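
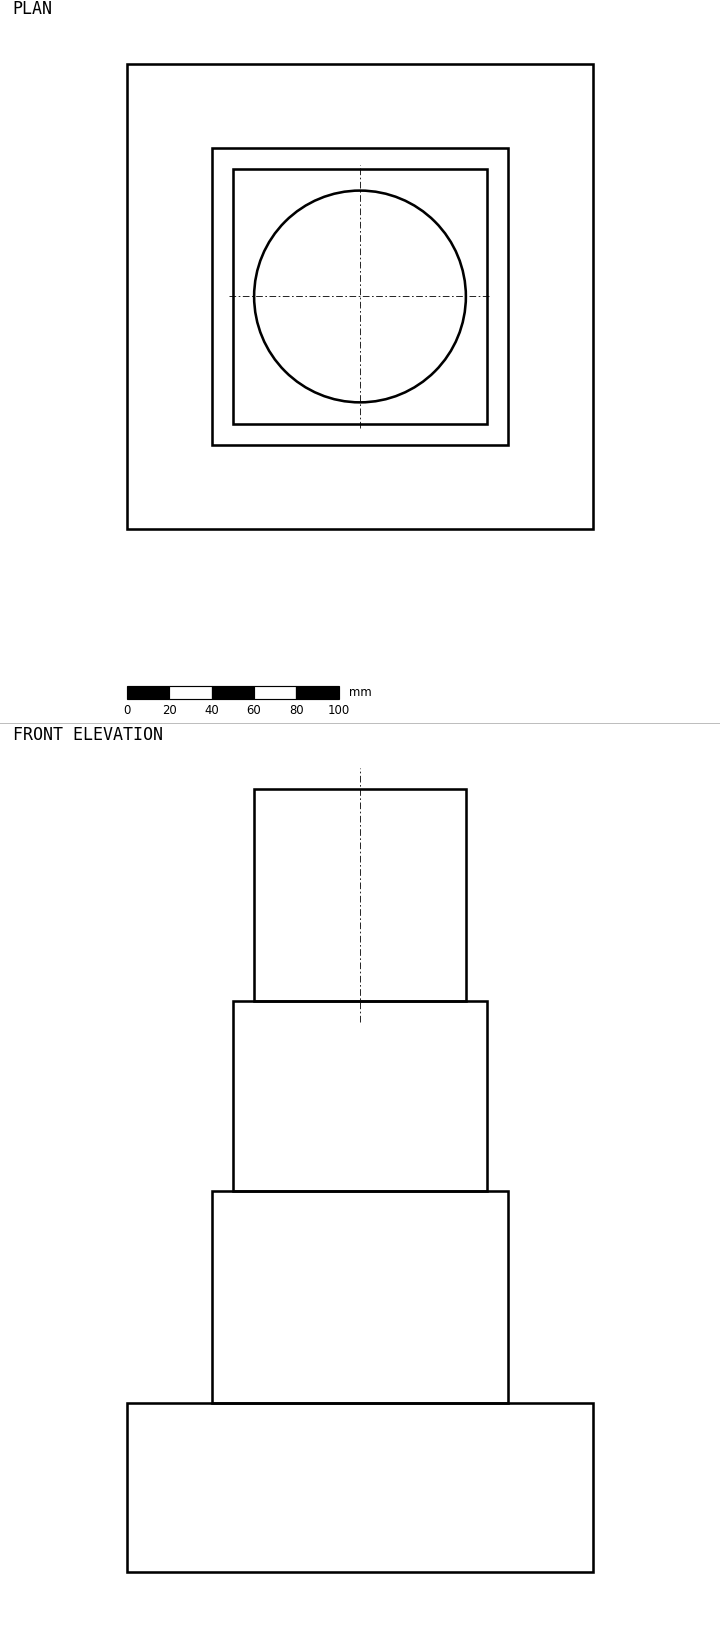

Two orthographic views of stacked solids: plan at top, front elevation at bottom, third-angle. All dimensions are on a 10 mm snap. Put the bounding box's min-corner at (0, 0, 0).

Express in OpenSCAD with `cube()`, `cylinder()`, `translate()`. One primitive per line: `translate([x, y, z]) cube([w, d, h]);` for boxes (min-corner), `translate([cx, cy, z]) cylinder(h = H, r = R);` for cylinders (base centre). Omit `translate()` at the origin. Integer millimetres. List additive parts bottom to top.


cube([220, 220, 80]);
translate([40, 40, 80]) cube([140, 140, 100]);
translate([50, 50, 180]) cube([120, 120, 90]);
translate([110, 110, 270]) cylinder(h = 100, r = 50);


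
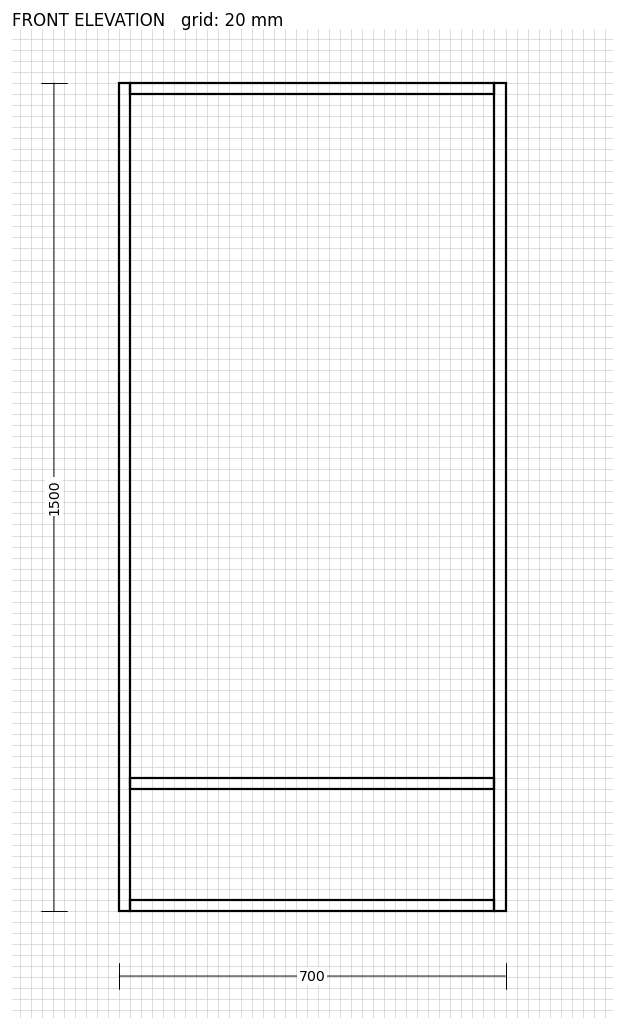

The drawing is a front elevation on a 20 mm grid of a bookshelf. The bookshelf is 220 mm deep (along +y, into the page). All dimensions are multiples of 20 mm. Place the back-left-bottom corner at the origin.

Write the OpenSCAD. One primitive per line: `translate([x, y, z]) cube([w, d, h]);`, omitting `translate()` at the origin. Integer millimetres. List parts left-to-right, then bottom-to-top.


cube([20, 220, 1500]);
translate([20, 0, 0]) cube([660, 220, 20]);
translate([20, 0, 220]) cube([660, 220, 20]);
translate([20, 0, 1480]) cube([660, 220, 20]);
translate([680, 0, 0]) cube([20, 220, 1500]);


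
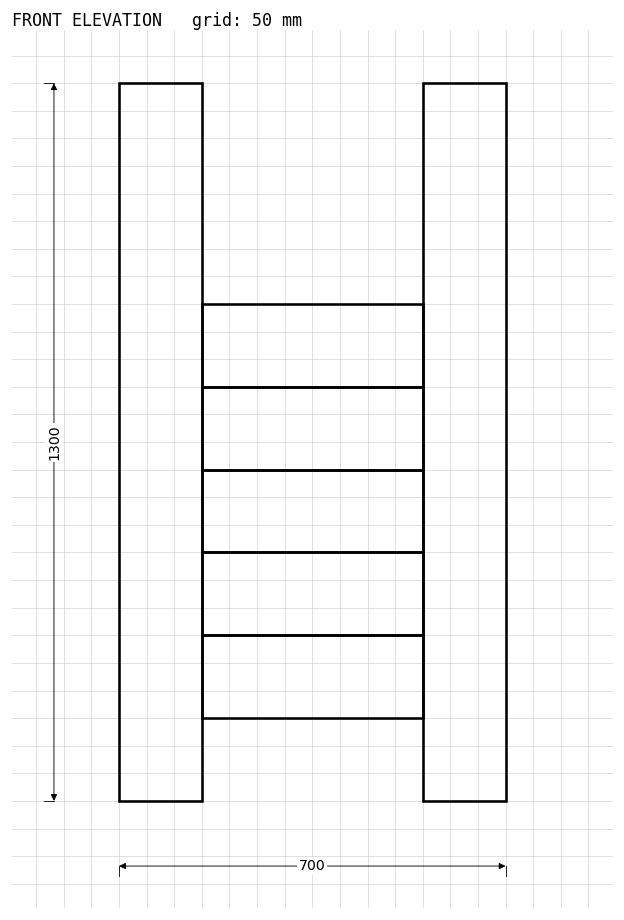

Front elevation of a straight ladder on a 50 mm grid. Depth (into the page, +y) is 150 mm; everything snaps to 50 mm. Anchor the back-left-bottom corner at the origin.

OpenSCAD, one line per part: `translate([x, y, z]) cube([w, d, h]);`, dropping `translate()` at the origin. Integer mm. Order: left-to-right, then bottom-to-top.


cube([150, 150, 1300]);
translate([150, 0, 150]) cube([400, 150, 150]);
translate([150, 0, 300]) cube([400, 150, 150]);
translate([150, 0, 450]) cube([400, 150, 150]);
translate([150, 0, 600]) cube([400, 150, 150]);
translate([150, 0, 750]) cube([400, 150, 150]);
translate([550, 0, 0]) cube([150, 150, 1300]);


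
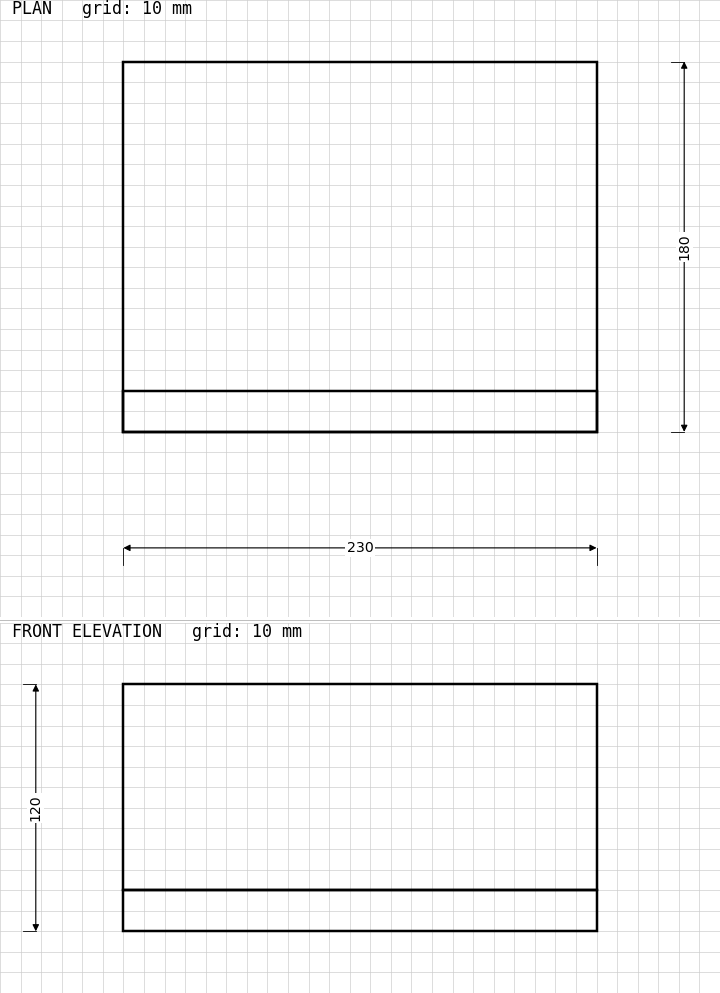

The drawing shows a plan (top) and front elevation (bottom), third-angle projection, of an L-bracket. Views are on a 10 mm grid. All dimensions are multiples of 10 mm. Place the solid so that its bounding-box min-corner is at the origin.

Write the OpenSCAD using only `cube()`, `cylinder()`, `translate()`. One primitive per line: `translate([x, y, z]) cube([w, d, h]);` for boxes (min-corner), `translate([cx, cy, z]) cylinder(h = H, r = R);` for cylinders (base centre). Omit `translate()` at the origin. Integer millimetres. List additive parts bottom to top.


cube([230, 180, 20]);
translate([0, 0, 20]) cube([230, 20, 100]);


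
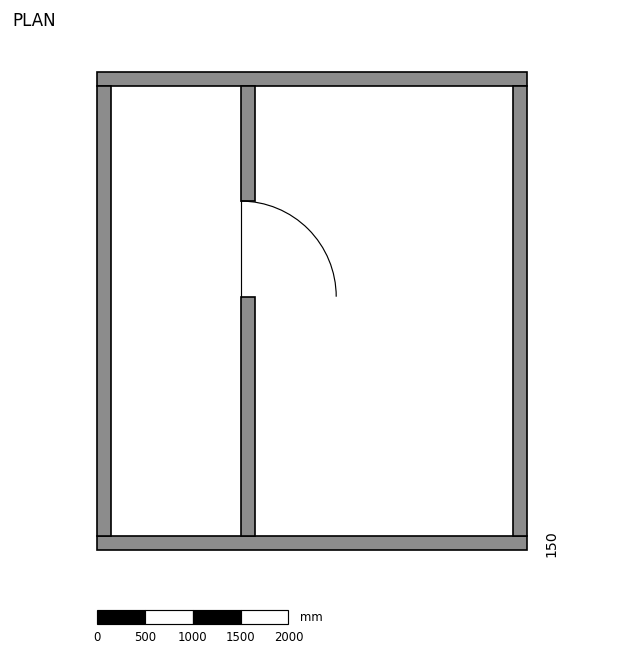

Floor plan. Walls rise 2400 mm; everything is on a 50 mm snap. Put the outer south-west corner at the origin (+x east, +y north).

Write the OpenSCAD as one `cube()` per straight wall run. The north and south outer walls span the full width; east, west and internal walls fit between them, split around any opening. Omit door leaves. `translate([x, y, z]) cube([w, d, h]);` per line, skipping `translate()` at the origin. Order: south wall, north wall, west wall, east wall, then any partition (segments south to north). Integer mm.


cube([4500, 150, 2400]);
translate([0, 4850, 0]) cube([4500, 150, 2400]);
translate([0, 150, 0]) cube([150, 4700, 2400]);
translate([4350, 150, 0]) cube([150, 4700, 2400]);
translate([1500, 150, 0]) cube([150, 2500, 2400]);
translate([1500, 3650, 0]) cube([150, 1200, 2400]);


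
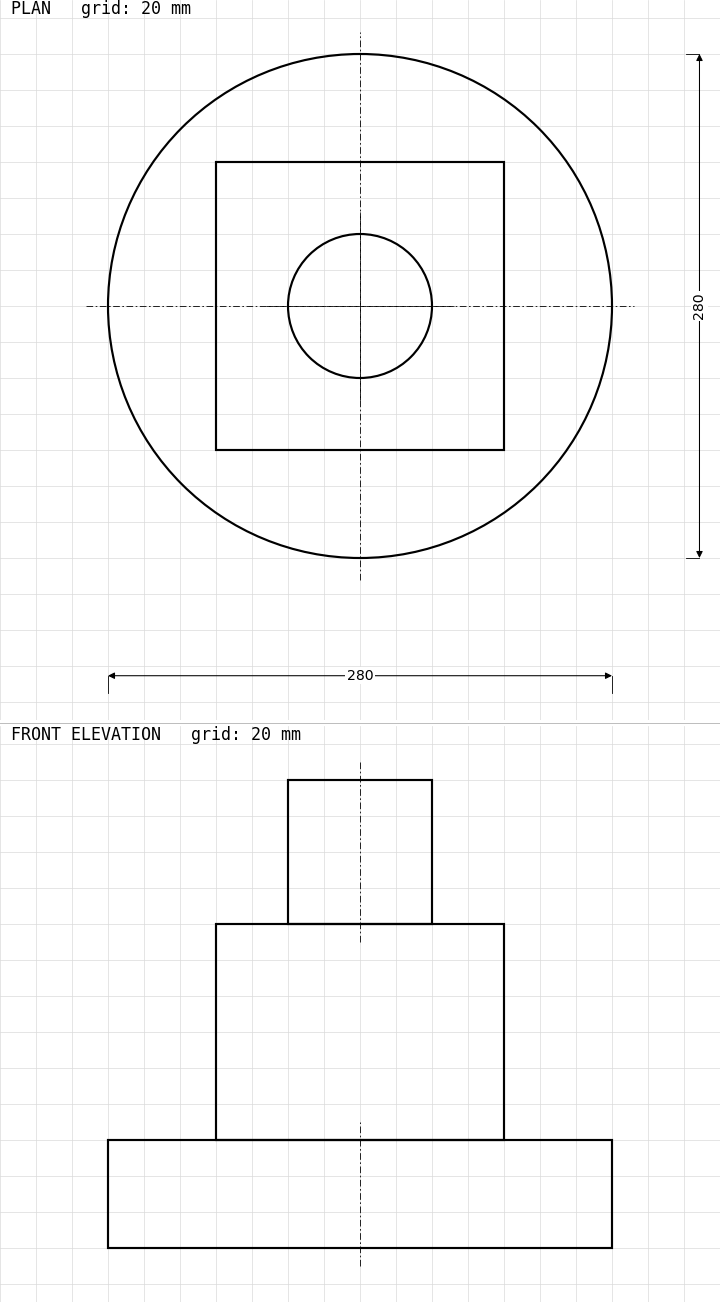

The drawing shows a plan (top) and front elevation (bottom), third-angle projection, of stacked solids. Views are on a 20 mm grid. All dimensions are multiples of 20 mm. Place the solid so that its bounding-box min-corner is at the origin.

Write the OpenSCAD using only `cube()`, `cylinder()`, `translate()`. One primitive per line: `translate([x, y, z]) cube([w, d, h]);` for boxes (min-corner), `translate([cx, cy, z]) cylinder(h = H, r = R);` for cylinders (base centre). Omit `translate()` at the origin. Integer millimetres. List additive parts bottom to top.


translate([140, 140, 0]) cylinder(h = 60, r = 140);
translate([60, 60, 60]) cube([160, 160, 120]);
translate([140, 140, 180]) cylinder(h = 80, r = 40);


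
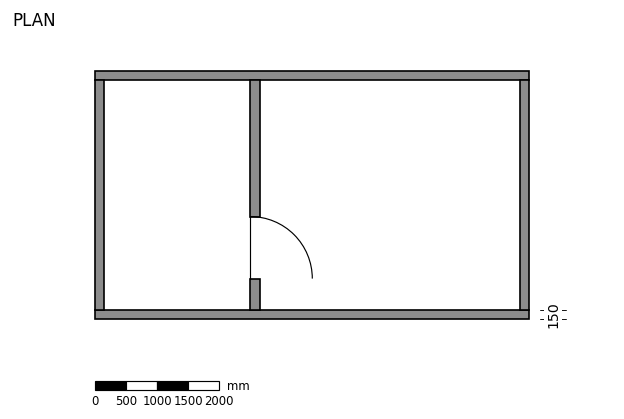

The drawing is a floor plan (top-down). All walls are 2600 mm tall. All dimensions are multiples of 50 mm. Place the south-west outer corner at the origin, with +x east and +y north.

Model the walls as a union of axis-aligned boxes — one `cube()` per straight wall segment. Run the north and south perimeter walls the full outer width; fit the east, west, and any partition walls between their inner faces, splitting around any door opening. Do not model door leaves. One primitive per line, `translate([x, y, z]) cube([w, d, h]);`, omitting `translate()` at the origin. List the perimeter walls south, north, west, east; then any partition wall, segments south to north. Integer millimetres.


cube([7000, 150, 2600]);
translate([0, 3850, 0]) cube([7000, 150, 2600]);
translate([0, 150, 0]) cube([150, 3700, 2600]);
translate([6850, 150, 0]) cube([150, 3700, 2600]);
translate([2500, 150, 0]) cube([150, 500, 2600]);
translate([2500, 1650, 0]) cube([150, 2200, 2600]);


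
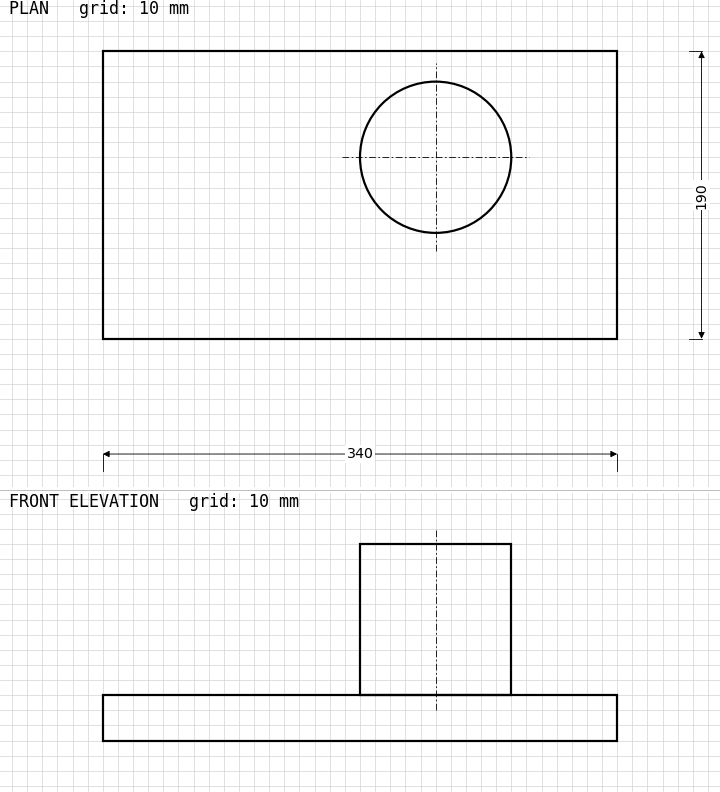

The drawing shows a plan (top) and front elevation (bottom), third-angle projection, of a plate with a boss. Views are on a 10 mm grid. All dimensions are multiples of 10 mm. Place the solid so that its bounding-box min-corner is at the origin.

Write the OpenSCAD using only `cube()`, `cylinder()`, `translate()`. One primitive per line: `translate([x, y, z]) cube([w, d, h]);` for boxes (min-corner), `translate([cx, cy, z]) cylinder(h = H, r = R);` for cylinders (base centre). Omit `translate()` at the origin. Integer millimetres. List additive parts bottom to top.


cube([340, 190, 30]);
translate([220, 120, 30]) cylinder(h = 100, r = 50);


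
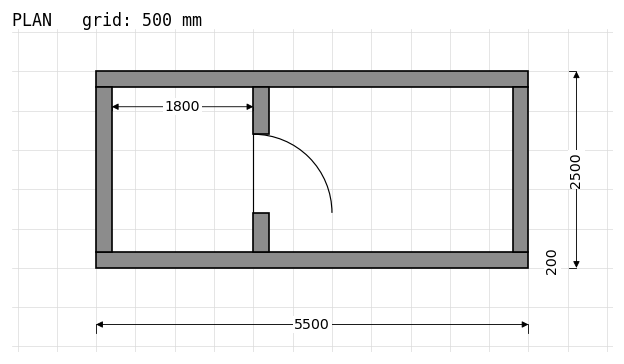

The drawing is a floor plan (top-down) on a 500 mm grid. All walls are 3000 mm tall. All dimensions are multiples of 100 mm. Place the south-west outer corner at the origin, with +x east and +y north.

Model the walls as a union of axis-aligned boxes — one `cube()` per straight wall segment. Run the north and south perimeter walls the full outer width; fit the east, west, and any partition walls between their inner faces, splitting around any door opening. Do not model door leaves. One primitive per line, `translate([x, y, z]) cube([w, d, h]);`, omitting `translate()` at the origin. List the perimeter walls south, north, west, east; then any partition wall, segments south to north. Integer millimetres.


cube([5500, 200, 3000]);
translate([0, 2300, 0]) cube([5500, 200, 3000]);
translate([0, 200, 0]) cube([200, 2100, 3000]);
translate([5300, 200, 0]) cube([200, 2100, 3000]);
translate([2000, 200, 0]) cube([200, 500, 3000]);
translate([2000, 1700, 0]) cube([200, 600, 3000]);


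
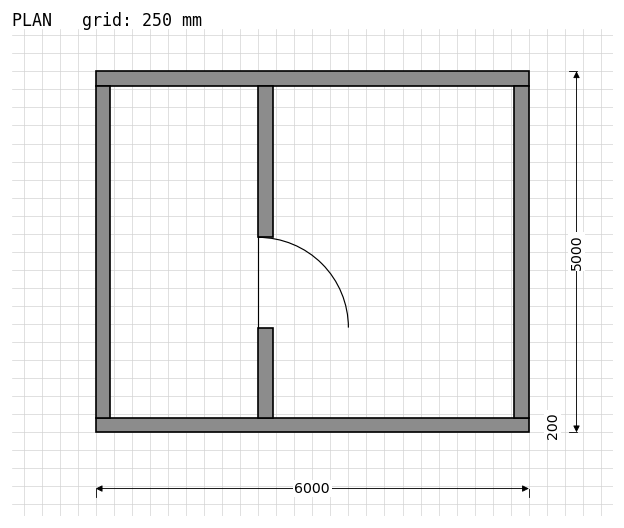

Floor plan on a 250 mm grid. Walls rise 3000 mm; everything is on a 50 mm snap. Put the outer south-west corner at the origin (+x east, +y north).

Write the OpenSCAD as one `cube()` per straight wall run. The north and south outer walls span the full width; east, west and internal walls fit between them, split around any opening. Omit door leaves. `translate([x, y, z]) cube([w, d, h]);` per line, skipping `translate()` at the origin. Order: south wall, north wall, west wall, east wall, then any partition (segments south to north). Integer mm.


cube([6000, 200, 3000]);
translate([0, 4800, 0]) cube([6000, 200, 3000]);
translate([0, 200, 0]) cube([200, 4600, 3000]);
translate([5800, 200, 0]) cube([200, 4600, 3000]);
translate([2250, 200, 0]) cube([200, 1250, 3000]);
translate([2250, 2700, 0]) cube([200, 2100, 3000]);


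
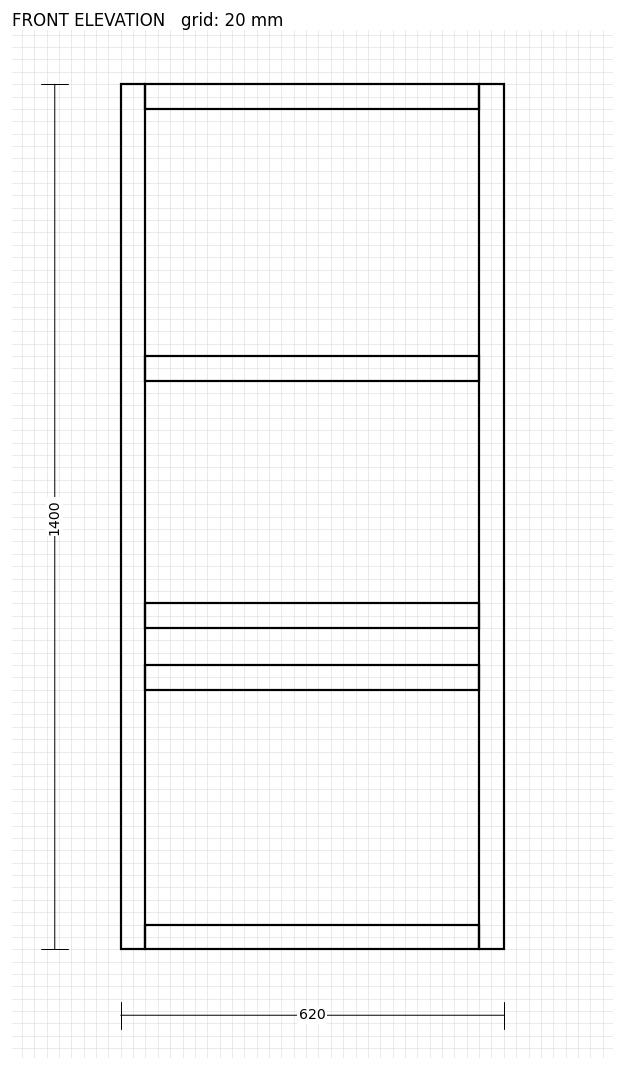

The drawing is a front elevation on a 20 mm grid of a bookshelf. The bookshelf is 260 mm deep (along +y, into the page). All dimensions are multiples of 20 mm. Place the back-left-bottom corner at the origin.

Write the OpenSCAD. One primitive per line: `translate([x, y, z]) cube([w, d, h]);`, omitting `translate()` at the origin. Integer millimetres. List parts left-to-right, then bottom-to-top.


cube([40, 260, 1400]);
translate([40, 0, 0]) cube([540, 260, 40]);
translate([40, 0, 420]) cube([540, 260, 40]);
translate([40, 0, 520]) cube([540, 260, 40]);
translate([40, 0, 920]) cube([540, 260, 40]);
translate([40, 0, 1360]) cube([540, 260, 40]);
translate([580, 0, 0]) cube([40, 260, 1400]);


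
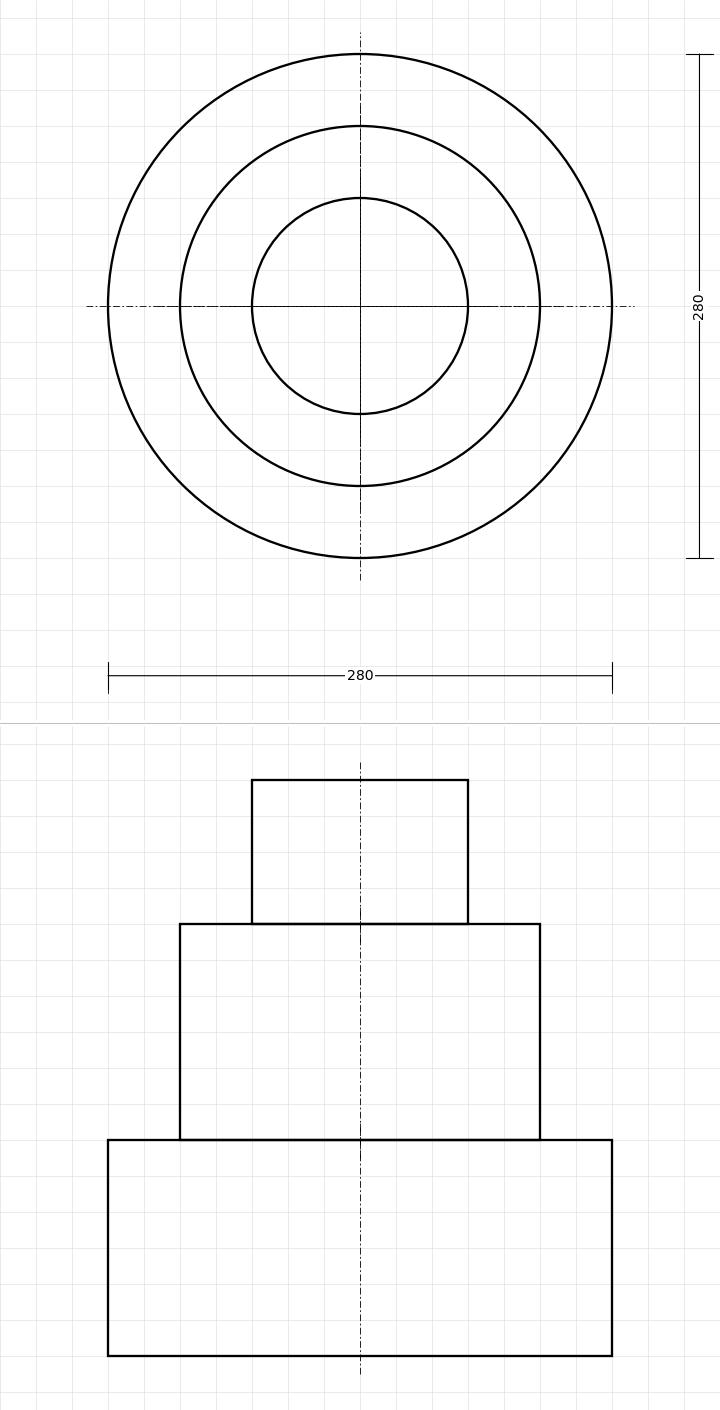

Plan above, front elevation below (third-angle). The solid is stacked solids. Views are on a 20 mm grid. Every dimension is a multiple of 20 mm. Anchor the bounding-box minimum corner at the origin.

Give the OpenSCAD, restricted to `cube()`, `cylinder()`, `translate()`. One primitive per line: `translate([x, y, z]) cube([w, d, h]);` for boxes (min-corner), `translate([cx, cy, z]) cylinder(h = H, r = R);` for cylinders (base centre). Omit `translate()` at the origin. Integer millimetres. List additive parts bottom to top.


translate([140, 140, 0]) cylinder(h = 120, r = 140);
translate([140, 140, 120]) cylinder(h = 120, r = 100);
translate([140, 140, 240]) cylinder(h = 80, r = 60);


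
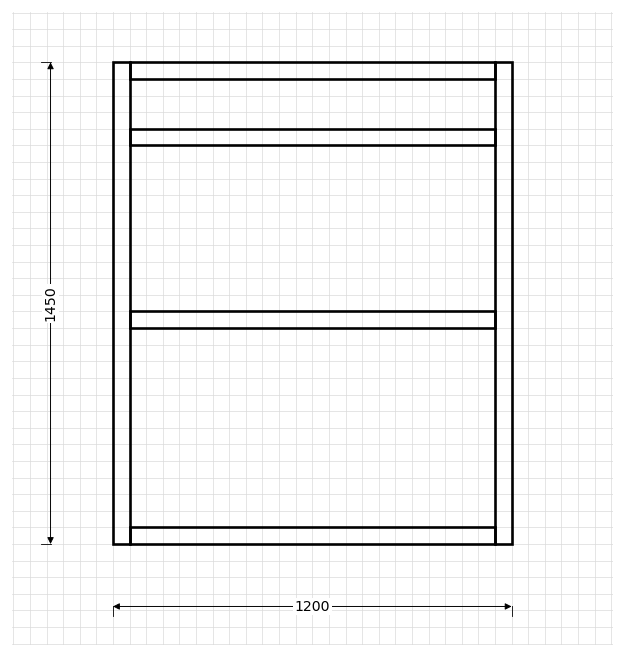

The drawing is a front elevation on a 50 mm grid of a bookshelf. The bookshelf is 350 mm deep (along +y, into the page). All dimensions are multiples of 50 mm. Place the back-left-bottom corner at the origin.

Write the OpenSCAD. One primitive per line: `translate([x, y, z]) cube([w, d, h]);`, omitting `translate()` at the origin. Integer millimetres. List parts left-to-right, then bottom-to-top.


cube([50, 350, 1450]);
translate([50, 0, 0]) cube([1100, 350, 50]);
translate([50, 0, 650]) cube([1100, 350, 50]);
translate([50, 0, 1200]) cube([1100, 350, 50]);
translate([50, 0, 1400]) cube([1100, 350, 50]);
translate([1150, 0, 0]) cube([50, 350, 1450]);


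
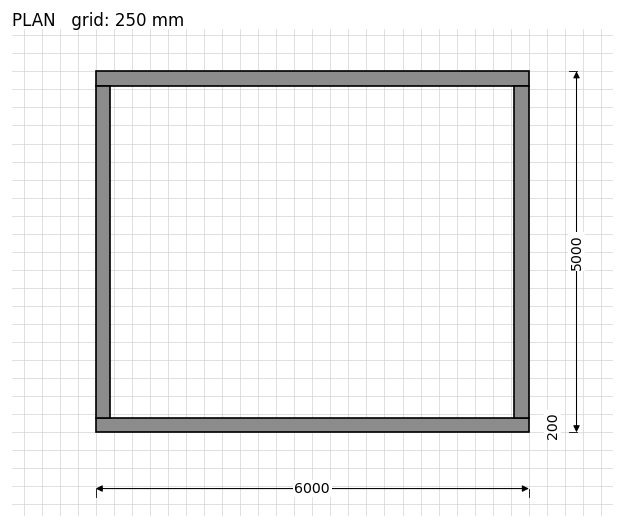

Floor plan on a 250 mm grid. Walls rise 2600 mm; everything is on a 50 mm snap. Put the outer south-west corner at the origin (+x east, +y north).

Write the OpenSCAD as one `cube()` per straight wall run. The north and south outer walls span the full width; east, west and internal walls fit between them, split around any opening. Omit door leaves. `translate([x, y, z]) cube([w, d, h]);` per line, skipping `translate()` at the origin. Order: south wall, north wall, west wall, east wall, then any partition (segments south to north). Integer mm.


cube([6000, 200, 2600]);
translate([0, 4800, 0]) cube([6000, 200, 2600]);
translate([0, 200, 0]) cube([200, 4600, 2600]);
translate([5800, 200, 0]) cube([200, 4600, 2600]);


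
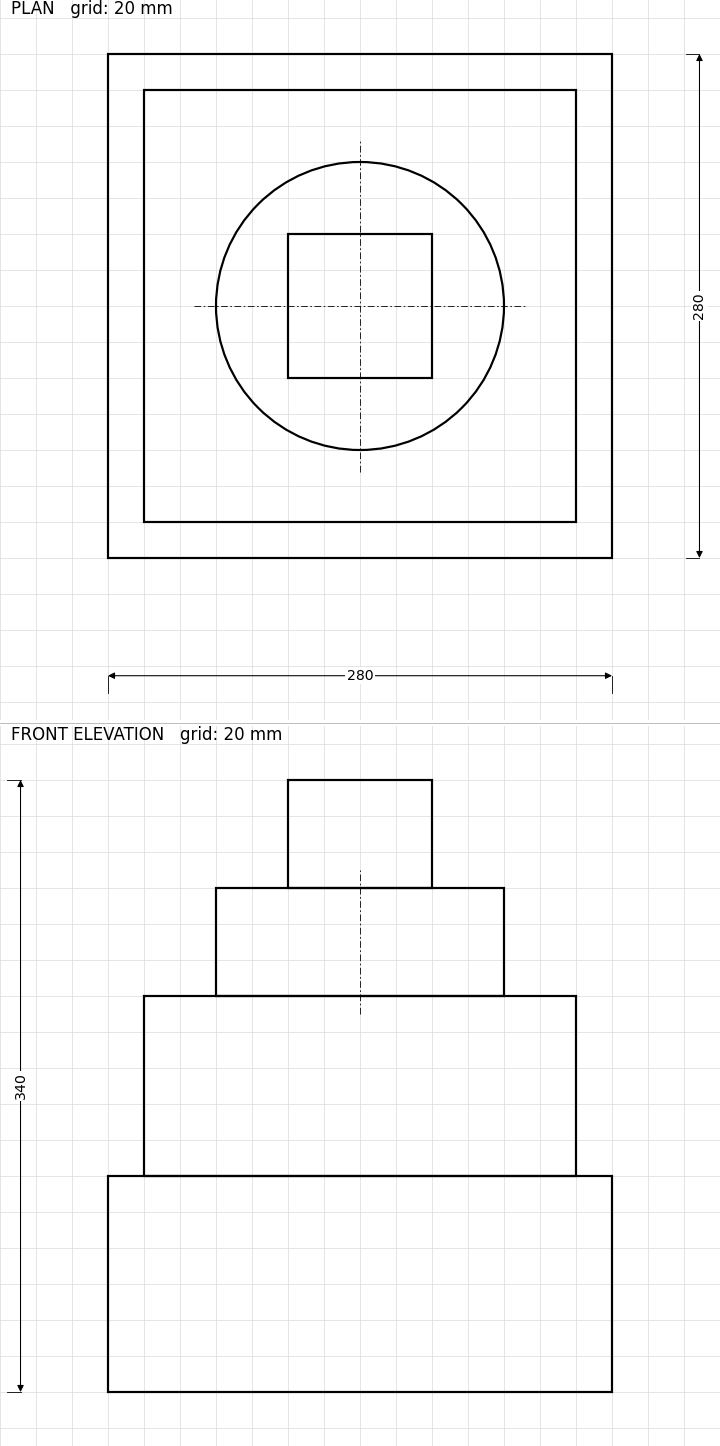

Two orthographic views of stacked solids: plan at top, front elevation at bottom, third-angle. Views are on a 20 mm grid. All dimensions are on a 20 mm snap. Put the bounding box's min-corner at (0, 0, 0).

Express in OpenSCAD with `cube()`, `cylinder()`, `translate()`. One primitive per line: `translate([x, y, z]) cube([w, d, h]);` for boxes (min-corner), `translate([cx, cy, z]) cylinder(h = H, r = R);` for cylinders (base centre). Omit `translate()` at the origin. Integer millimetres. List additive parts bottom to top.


cube([280, 280, 120]);
translate([20, 20, 120]) cube([240, 240, 100]);
translate([140, 140, 220]) cylinder(h = 60, r = 80);
translate([100, 100, 280]) cube([80, 80, 60]);


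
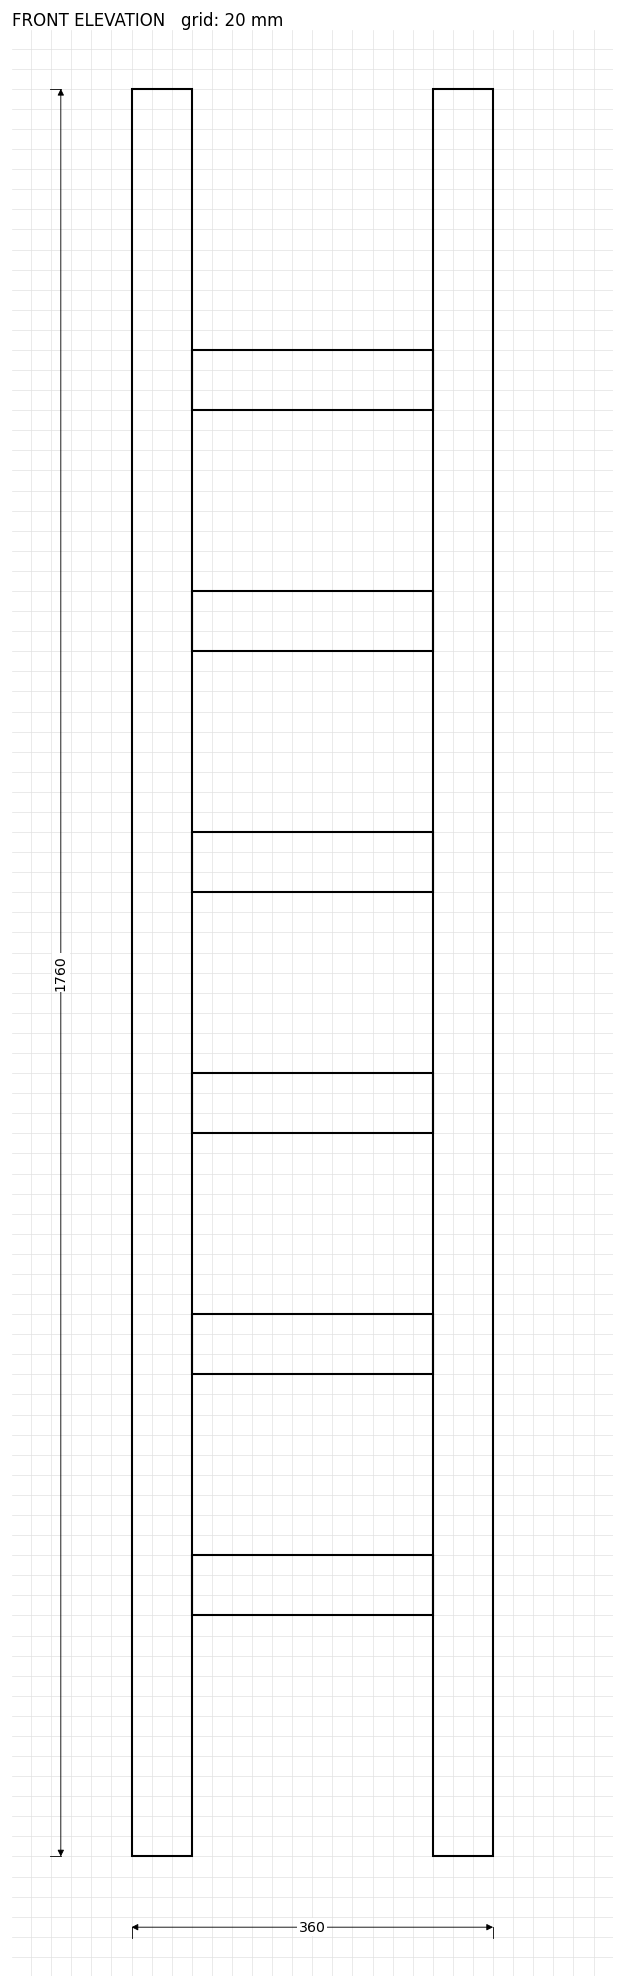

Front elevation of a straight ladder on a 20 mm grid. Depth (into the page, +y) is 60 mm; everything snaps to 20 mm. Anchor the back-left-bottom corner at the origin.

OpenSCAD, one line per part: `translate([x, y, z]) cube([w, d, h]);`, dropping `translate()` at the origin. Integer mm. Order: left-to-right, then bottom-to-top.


cube([60, 60, 1760]);
translate([60, 0, 240]) cube([240, 60, 60]);
translate([60, 0, 480]) cube([240, 60, 60]);
translate([60, 0, 720]) cube([240, 60, 60]);
translate([60, 0, 960]) cube([240, 60, 60]);
translate([60, 0, 1200]) cube([240, 60, 60]);
translate([60, 0, 1440]) cube([240, 60, 60]);
translate([300, 0, 0]) cube([60, 60, 1760]);


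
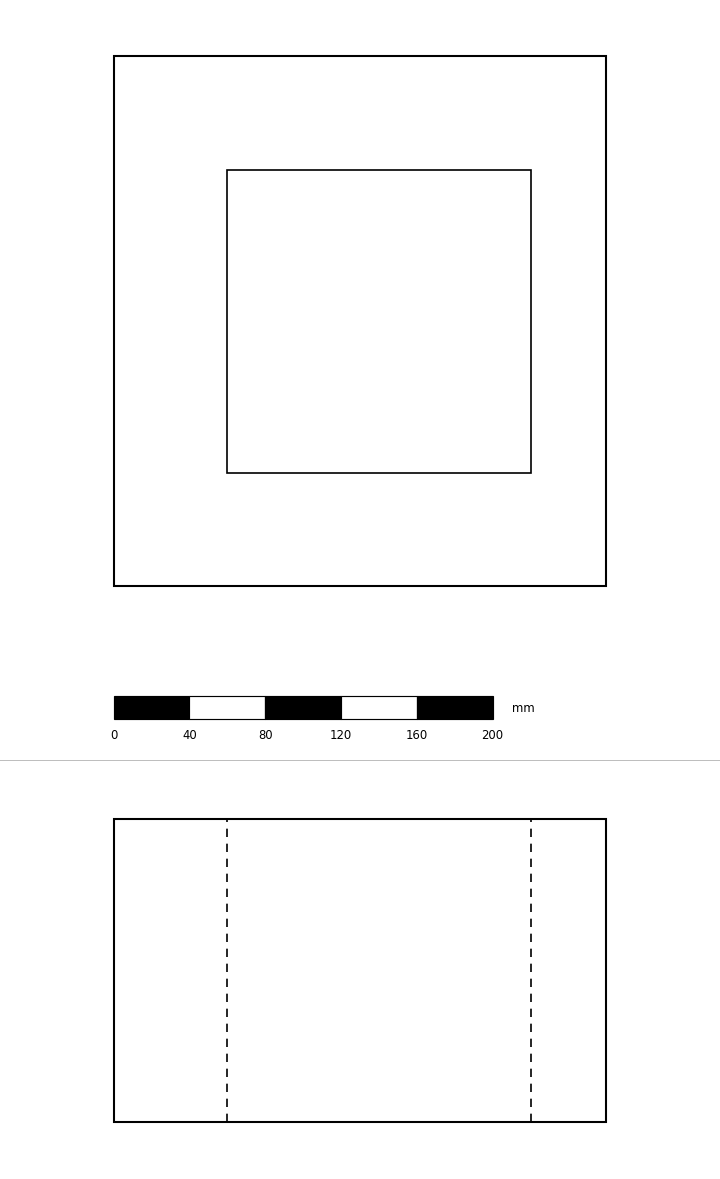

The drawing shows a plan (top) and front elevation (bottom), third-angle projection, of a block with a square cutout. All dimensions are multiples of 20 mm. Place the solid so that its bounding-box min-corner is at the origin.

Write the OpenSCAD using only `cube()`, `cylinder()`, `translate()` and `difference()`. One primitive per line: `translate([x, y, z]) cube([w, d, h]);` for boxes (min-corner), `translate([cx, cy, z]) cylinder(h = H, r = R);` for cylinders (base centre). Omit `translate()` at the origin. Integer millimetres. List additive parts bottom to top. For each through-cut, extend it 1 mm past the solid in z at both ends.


difference() {
  cube([260, 280, 160]);
  translate([60, 60, -1]) cube([160, 160, 162]);
}


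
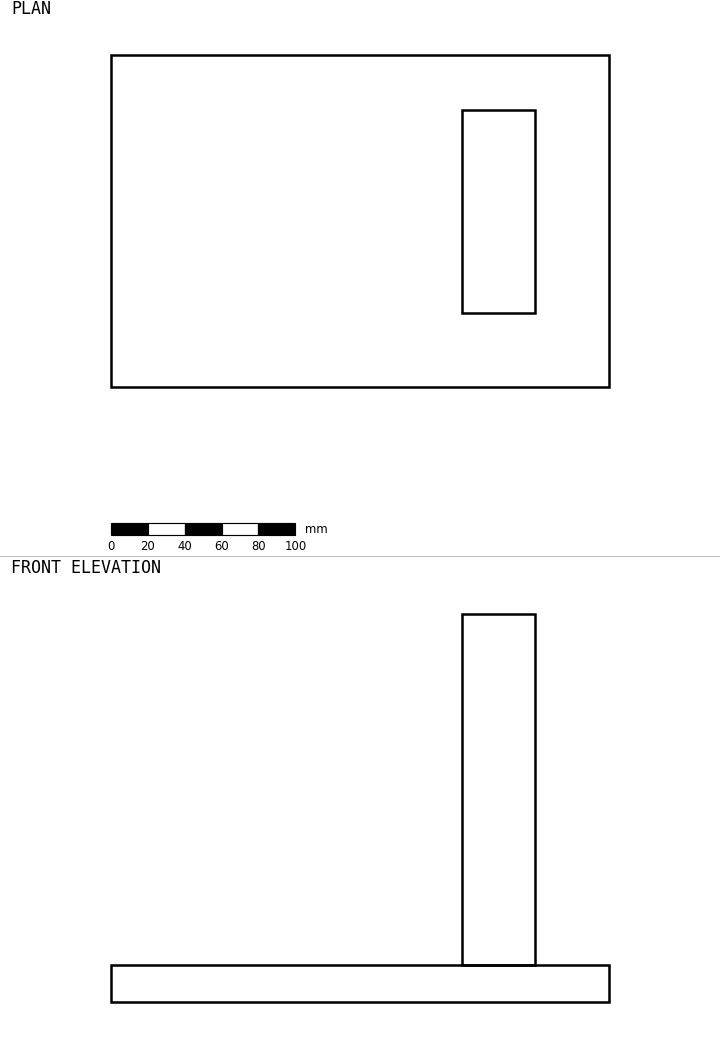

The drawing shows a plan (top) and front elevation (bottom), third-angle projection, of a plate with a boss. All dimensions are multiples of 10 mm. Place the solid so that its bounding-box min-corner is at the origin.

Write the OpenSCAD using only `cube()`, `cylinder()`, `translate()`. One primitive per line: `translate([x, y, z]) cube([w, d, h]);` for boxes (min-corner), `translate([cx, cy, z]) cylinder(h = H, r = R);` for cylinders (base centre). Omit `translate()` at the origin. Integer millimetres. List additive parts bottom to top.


cube([270, 180, 20]);
translate([190, 40, 20]) cube([40, 110, 190]);


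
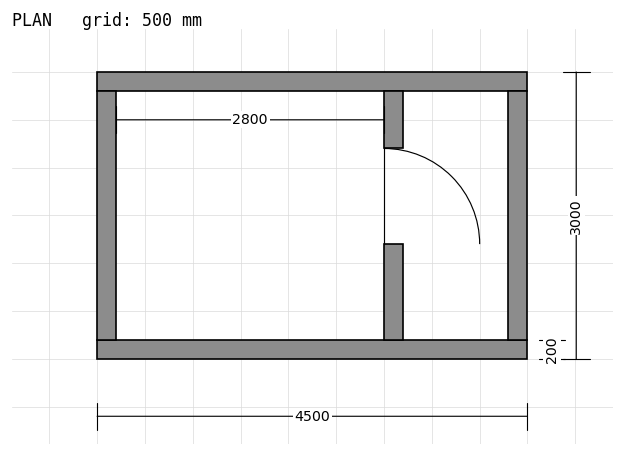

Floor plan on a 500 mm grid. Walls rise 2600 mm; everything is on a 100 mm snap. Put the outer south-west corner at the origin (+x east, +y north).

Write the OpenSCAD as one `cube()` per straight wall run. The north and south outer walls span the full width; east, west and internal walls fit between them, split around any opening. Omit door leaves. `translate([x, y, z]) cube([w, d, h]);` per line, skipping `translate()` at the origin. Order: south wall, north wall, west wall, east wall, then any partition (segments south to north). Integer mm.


cube([4500, 200, 2600]);
translate([0, 2800, 0]) cube([4500, 200, 2600]);
translate([0, 200, 0]) cube([200, 2600, 2600]);
translate([4300, 200, 0]) cube([200, 2600, 2600]);
translate([3000, 200, 0]) cube([200, 1000, 2600]);
translate([3000, 2200, 0]) cube([200, 600, 2600]);


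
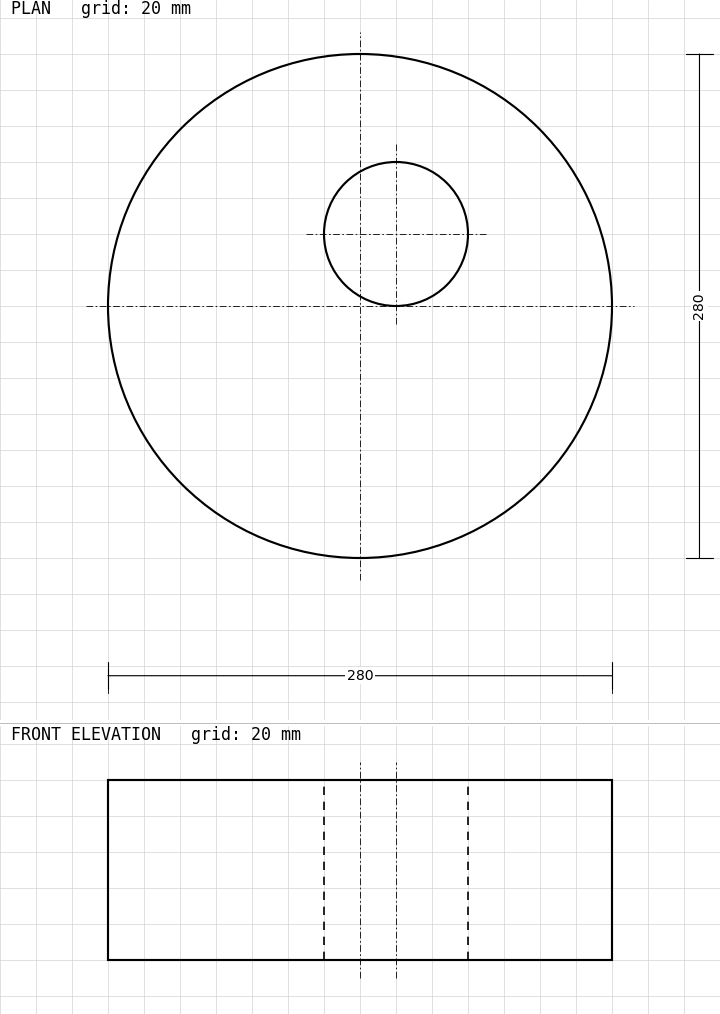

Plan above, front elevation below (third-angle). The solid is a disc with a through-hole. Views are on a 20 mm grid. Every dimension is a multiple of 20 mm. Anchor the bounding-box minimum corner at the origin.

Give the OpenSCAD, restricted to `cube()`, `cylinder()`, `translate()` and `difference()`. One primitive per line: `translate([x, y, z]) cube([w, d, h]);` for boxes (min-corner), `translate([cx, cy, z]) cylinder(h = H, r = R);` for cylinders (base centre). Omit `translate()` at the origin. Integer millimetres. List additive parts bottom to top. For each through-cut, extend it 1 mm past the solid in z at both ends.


difference() {
  translate([140, 140, 0]) cylinder(h = 100, r = 140);
  translate([160, 180, -1]) cylinder(h = 102, r = 40);
}


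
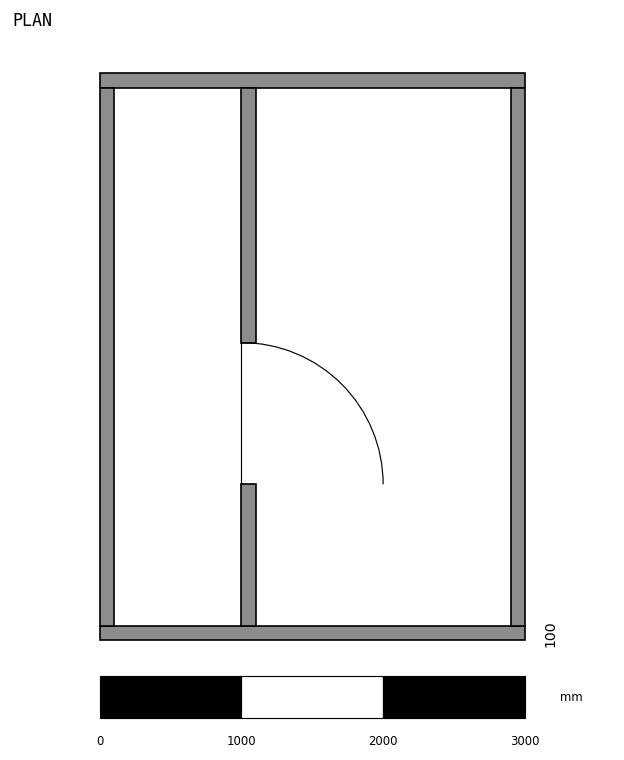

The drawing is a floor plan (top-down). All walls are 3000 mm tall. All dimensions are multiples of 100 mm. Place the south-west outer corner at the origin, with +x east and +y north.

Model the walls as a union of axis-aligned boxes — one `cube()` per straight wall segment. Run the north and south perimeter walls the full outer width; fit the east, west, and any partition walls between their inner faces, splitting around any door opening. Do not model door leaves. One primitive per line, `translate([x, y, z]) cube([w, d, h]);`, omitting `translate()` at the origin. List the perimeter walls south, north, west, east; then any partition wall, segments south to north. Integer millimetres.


cube([3000, 100, 3000]);
translate([0, 3900, 0]) cube([3000, 100, 3000]);
translate([0, 100, 0]) cube([100, 3800, 3000]);
translate([2900, 100, 0]) cube([100, 3800, 3000]);
translate([1000, 100, 0]) cube([100, 1000, 3000]);
translate([1000, 2100, 0]) cube([100, 1800, 3000]);


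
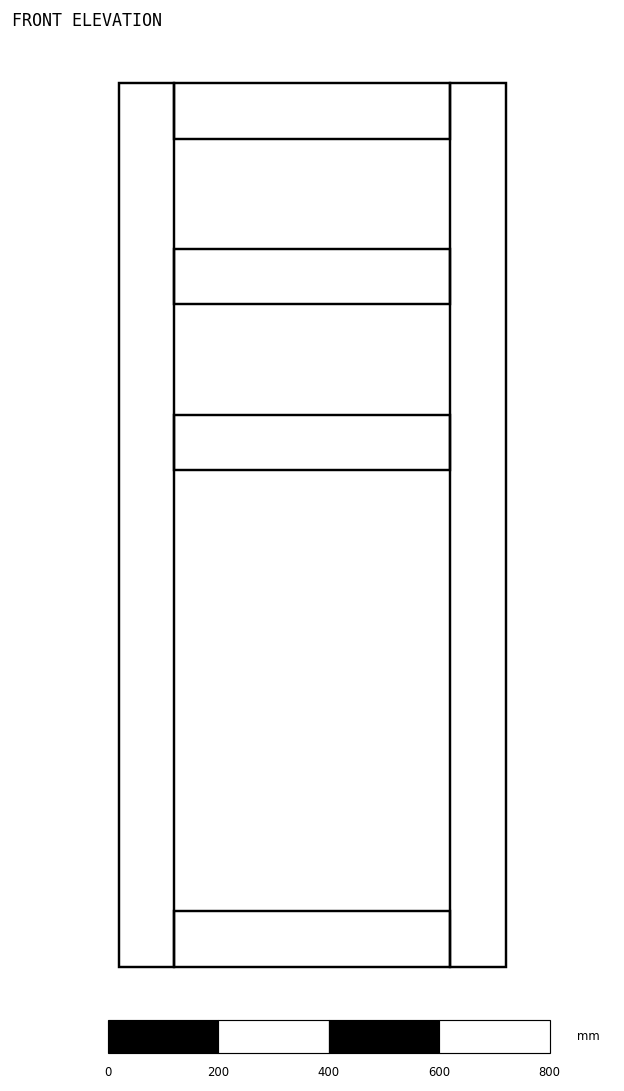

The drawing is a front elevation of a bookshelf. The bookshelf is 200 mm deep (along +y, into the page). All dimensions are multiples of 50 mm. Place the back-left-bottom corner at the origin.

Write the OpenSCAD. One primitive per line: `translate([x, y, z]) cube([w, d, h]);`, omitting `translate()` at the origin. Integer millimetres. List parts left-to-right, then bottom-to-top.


cube([100, 200, 1600]);
translate([100, 0, 0]) cube([500, 200, 100]);
translate([100, 0, 900]) cube([500, 200, 100]);
translate([100, 0, 1200]) cube([500, 200, 100]);
translate([100, 0, 1500]) cube([500, 200, 100]);
translate([600, 0, 0]) cube([100, 200, 1600]);


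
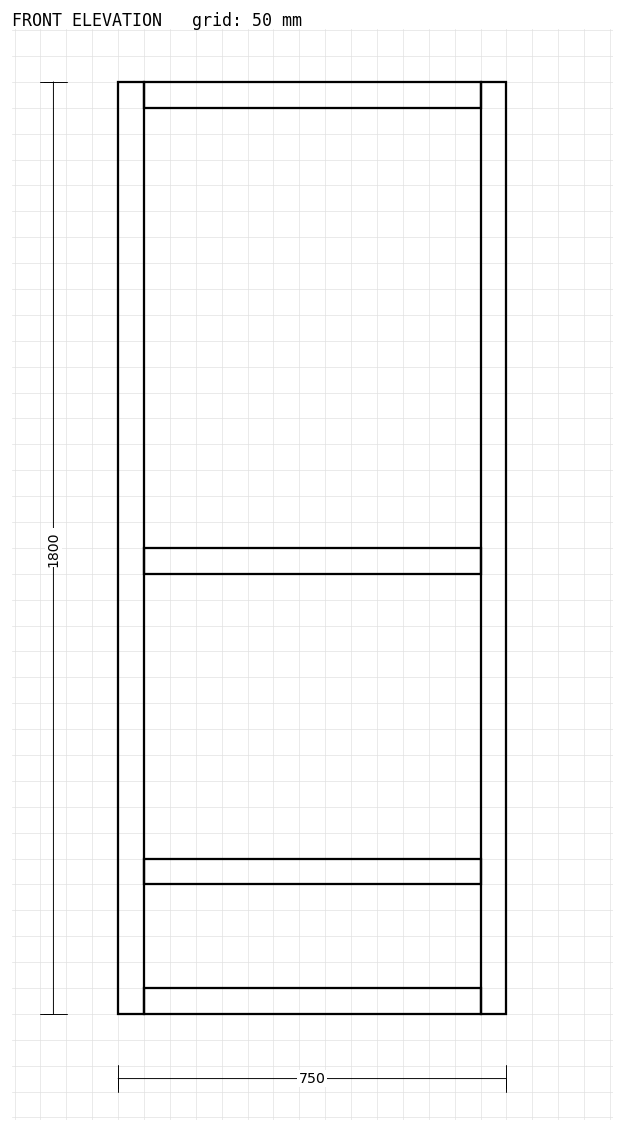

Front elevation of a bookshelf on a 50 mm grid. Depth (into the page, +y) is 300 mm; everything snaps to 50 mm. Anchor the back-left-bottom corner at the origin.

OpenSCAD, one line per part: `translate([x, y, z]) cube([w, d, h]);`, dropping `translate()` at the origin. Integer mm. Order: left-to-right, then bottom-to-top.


cube([50, 300, 1800]);
translate([50, 0, 0]) cube([650, 300, 50]);
translate([50, 0, 250]) cube([650, 300, 50]);
translate([50, 0, 850]) cube([650, 300, 50]);
translate([50, 0, 1750]) cube([650, 300, 50]);
translate([700, 0, 0]) cube([50, 300, 1800]);


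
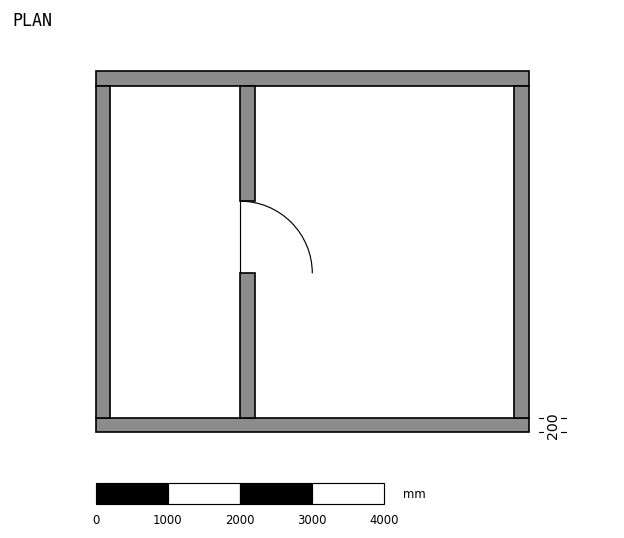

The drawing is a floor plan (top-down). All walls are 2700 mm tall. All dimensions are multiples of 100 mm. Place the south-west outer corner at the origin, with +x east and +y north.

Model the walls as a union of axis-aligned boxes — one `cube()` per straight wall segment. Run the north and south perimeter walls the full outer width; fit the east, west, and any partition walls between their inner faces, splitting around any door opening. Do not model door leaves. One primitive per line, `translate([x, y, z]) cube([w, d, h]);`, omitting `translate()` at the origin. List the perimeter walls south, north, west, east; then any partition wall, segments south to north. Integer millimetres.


cube([6000, 200, 2700]);
translate([0, 4800, 0]) cube([6000, 200, 2700]);
translate([0, 200, 0]) cube([200, 4600, 2700]);
translate([5800, 200, 0]) cube([200, 4600, 2700]);
translate([2000, 200, 0]) cube([200, 2000, 2700]);
translate([2000, 3200, 0]) cube([200, 1600, 2700]);


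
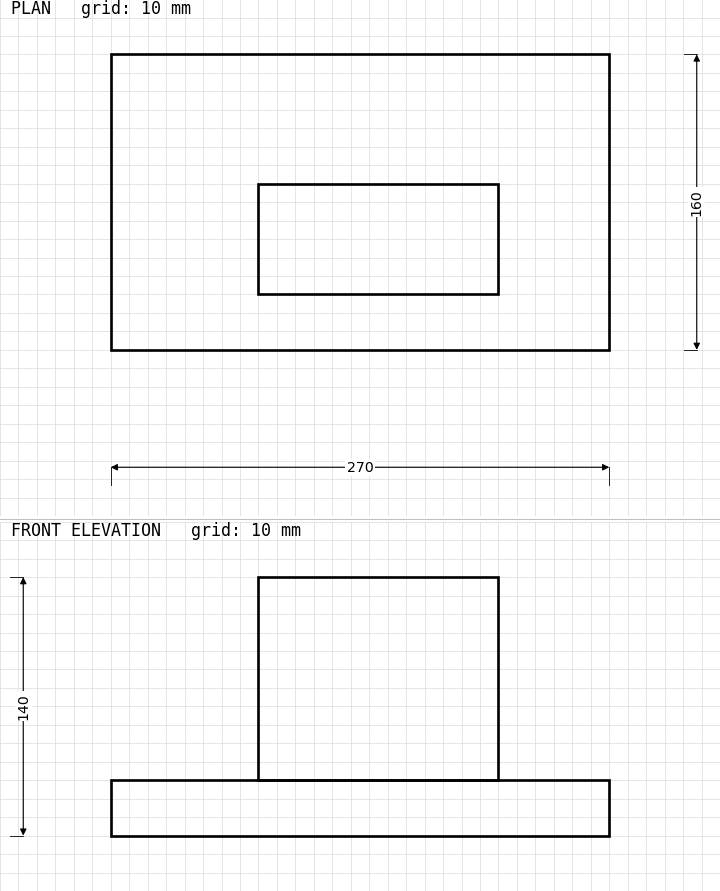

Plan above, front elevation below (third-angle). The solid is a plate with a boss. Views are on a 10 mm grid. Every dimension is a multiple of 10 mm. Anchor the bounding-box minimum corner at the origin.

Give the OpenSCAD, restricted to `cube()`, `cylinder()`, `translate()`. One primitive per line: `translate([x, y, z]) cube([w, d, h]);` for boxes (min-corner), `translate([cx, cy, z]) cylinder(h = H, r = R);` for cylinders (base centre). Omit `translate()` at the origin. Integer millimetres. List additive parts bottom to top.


cube([270, 160, 30]);
translate([80, 30, 30]) cube([130, 60, 110]);


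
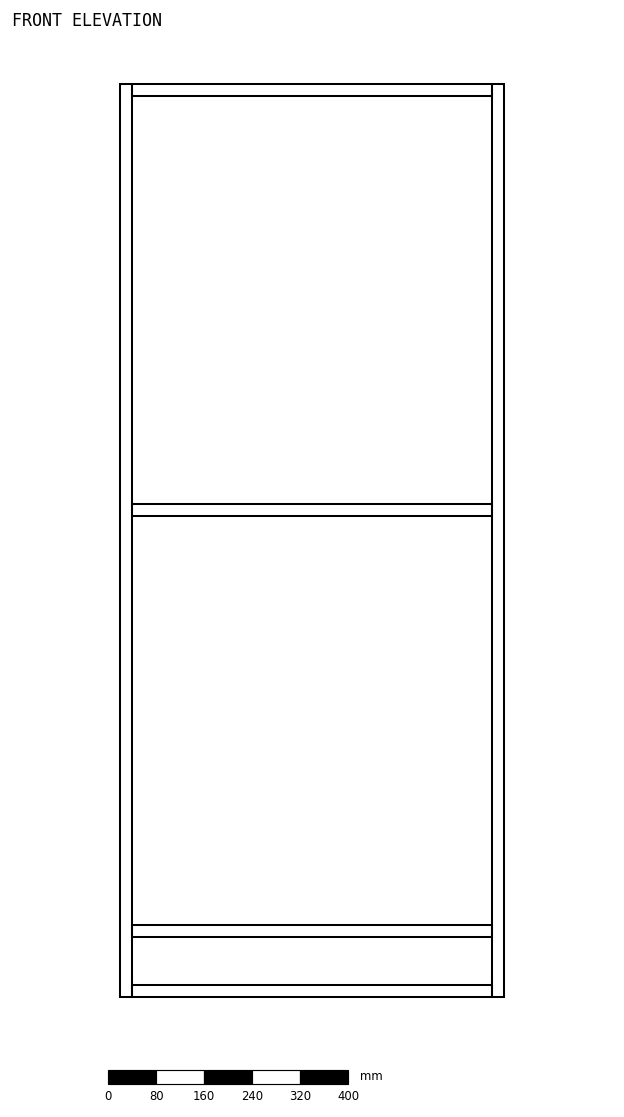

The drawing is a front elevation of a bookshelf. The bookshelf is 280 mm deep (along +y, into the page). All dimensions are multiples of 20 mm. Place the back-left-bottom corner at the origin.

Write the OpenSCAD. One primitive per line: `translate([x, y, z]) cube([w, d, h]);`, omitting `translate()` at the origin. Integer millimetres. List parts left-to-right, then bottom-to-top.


cube([20, 280, 1520]);
translate([20, 0, 0]) cube([600, 280, 20]);
translate([20, 0, 100]) cube([600, 280, 20]);
translate([20, 0, 800]) cube([600, 280, 20]);
translate([20, 0, 1500]) cube([600, 280, 20]);
translate([620, 0, 0]) cube([20, 280, 1520]);


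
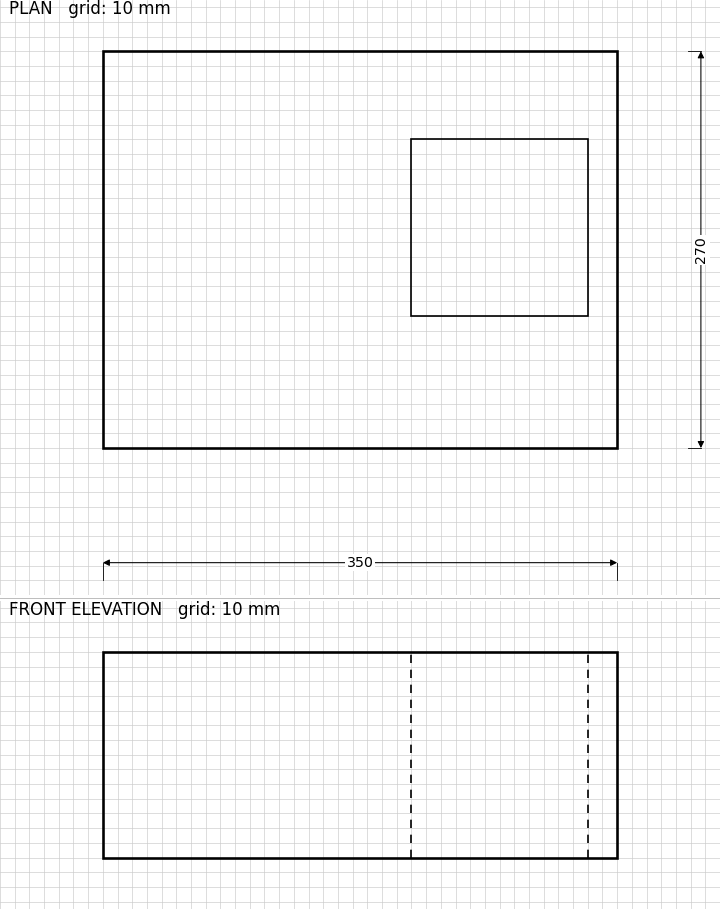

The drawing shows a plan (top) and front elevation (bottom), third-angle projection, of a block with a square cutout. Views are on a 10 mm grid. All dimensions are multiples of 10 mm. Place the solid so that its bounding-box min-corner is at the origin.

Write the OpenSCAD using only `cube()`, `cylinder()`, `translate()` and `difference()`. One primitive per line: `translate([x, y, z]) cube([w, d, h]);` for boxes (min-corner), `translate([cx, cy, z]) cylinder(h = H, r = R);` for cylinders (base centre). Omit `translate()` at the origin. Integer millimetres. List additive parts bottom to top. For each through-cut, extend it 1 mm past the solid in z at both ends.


difference() {
  cube([350, 270, 140]);
  translate([210, 90, -1]) cube([120, 120, 142]);
}


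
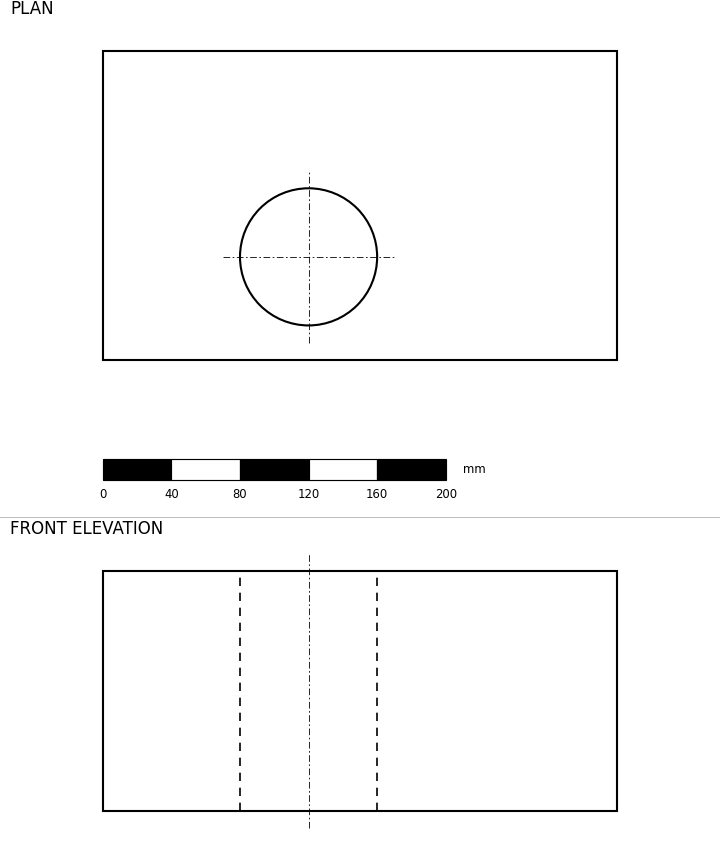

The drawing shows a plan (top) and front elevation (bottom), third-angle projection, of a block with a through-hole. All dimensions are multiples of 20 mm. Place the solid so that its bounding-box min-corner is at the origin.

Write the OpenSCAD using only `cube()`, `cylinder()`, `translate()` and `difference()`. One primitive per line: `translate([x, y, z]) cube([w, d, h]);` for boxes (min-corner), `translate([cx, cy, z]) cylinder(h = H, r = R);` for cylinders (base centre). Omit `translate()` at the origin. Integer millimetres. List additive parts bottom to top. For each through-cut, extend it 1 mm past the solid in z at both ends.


difference() {
  cube([300, 180, 140]);
  translate([120, 60, -1]) cylinder(h = 142, r = 40);
}


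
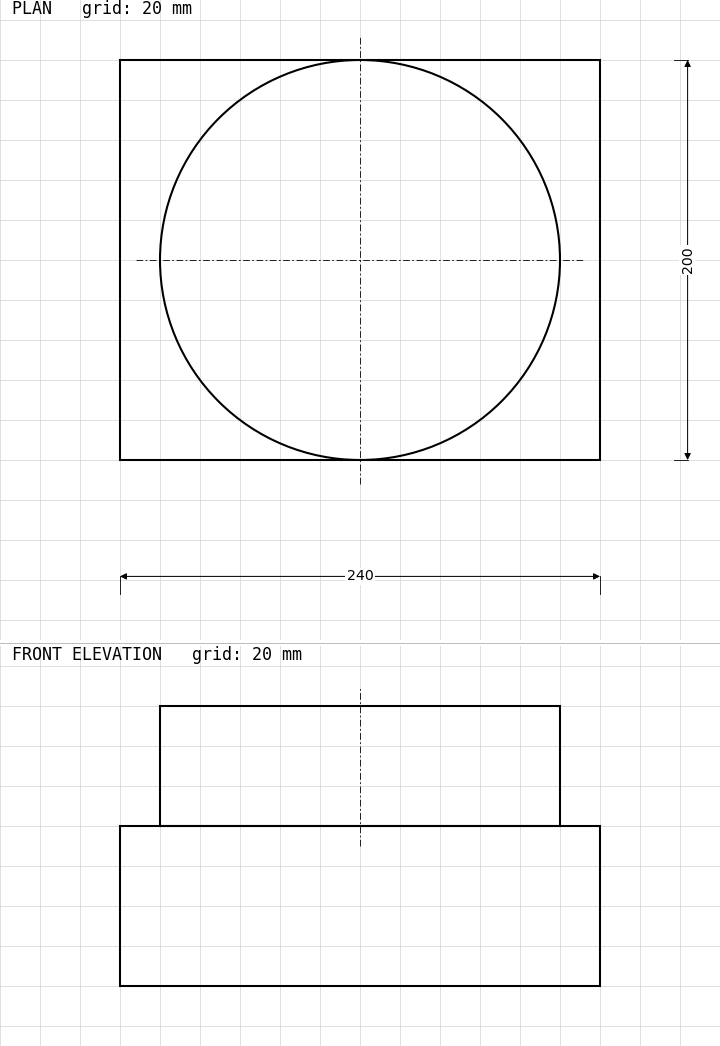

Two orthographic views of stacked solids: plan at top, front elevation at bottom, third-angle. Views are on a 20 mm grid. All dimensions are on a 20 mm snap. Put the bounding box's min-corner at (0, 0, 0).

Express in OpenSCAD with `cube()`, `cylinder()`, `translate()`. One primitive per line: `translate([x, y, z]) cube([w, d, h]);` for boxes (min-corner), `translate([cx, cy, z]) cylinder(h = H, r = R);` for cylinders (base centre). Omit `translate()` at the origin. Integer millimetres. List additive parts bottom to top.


cube([240, 200, 80]);
translate([120, 100, 80]) cylinder(h = 60, r = 100);


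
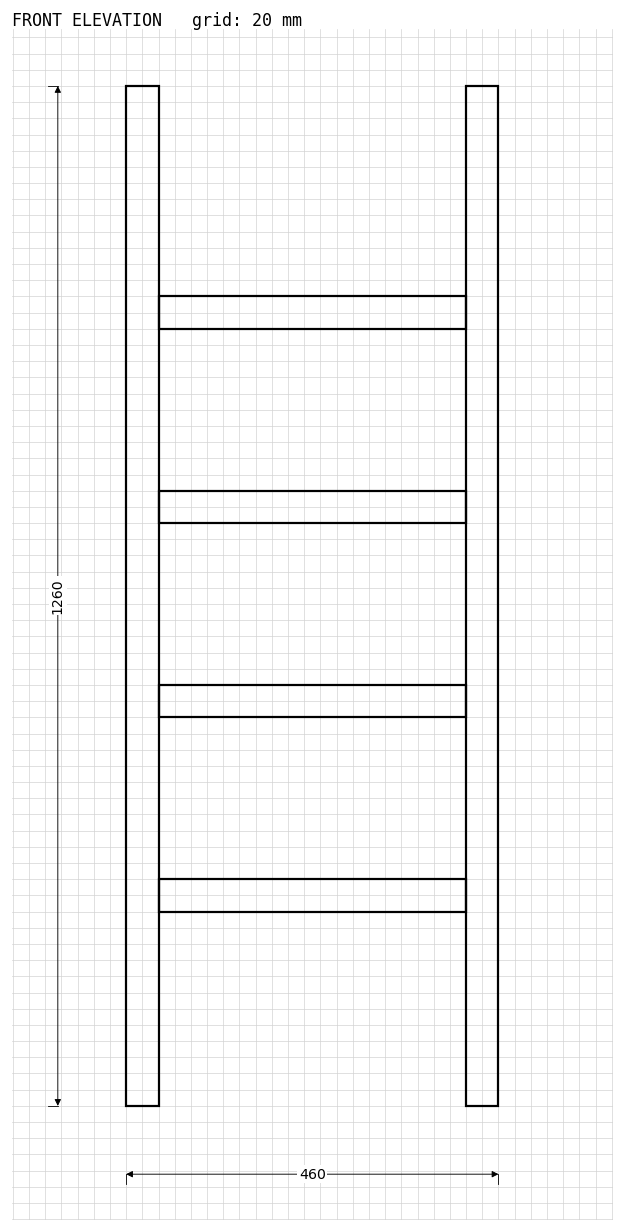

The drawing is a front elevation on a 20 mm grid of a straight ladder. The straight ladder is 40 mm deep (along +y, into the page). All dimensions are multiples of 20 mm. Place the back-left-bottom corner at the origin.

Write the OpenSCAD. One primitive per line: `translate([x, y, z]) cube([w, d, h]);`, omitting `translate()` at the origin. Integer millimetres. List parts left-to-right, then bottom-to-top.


cube([40, 40, 1260]);
translate([40, 0, 240]) cube([380, 40, 40]);
translate([40, 0, 480]) cube([380, 40, 40]);
translate([40, 0, 720]) cube([380, 40, 40]);
translate([40, 0, 960]) cube([380, 40, 40]);
translate([420, 0, 0]) cube([40, 40, 1260]);


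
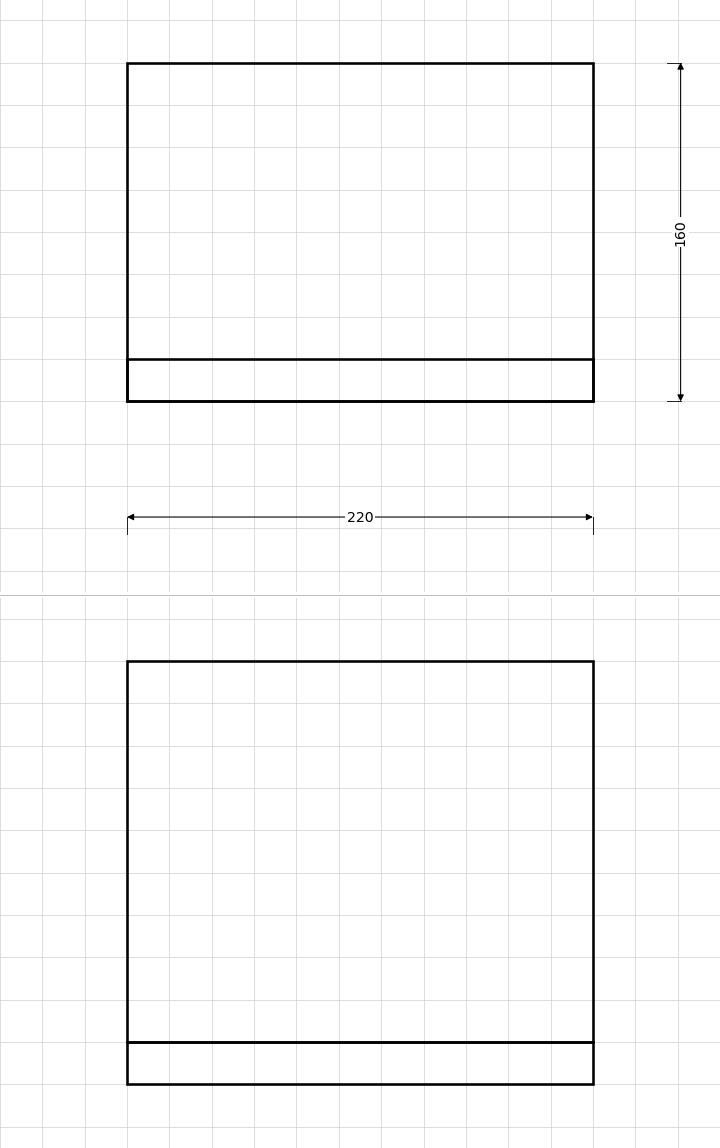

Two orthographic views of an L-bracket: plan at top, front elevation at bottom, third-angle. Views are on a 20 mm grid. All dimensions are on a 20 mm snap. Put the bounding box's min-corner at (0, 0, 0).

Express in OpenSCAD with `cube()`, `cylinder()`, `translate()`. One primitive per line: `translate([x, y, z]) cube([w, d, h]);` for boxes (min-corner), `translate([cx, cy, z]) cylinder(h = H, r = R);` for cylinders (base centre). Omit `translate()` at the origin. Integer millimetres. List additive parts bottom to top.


cube([220, 160, 20]);
translate([0, 0, 20]) cube([220, 20, 180]);


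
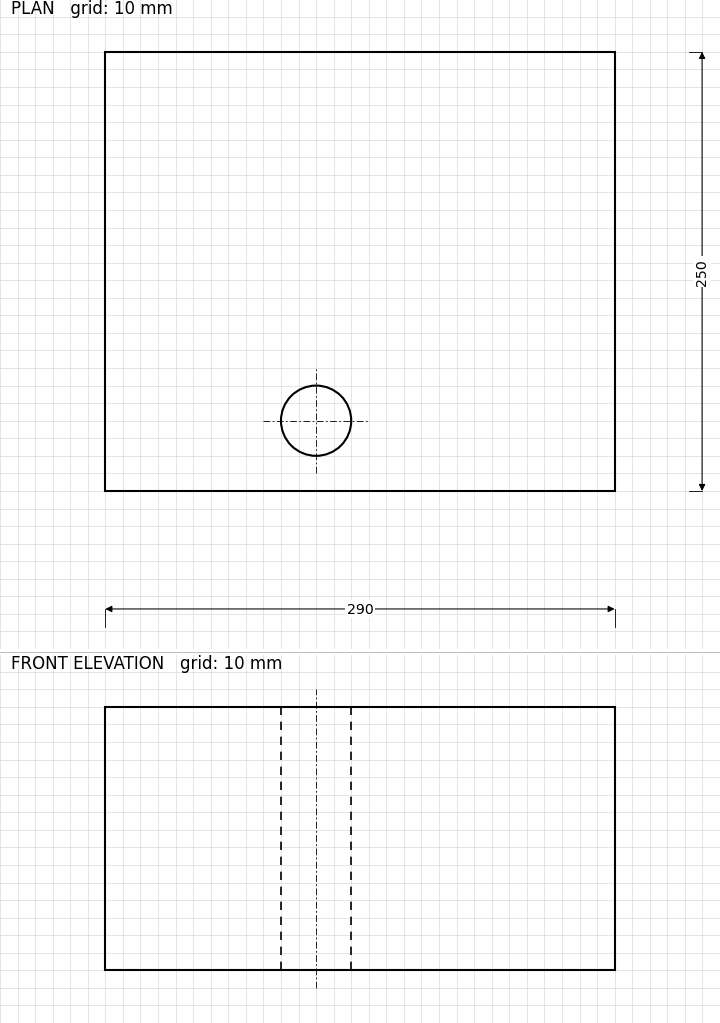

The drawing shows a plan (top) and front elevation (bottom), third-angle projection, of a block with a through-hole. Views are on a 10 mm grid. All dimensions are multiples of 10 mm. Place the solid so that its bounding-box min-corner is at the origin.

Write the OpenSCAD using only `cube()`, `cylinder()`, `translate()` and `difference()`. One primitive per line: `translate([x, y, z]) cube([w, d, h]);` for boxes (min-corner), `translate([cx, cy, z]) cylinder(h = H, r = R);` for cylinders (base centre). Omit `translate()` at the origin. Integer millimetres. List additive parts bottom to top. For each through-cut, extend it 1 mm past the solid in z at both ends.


difference() {
  cube([290, 250, 150]);
  translate([120, 40, -1]) cylinder(h = 152, r = 20);
}


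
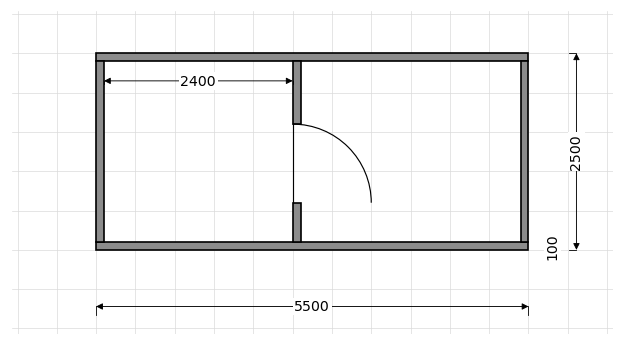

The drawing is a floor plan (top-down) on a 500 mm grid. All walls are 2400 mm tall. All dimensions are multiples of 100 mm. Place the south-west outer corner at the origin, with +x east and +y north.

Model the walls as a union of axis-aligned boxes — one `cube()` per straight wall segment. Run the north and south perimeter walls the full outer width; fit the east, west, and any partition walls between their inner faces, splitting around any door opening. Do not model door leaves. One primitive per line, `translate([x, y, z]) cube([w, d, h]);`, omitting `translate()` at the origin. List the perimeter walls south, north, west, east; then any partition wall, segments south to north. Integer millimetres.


cube([5500, 100, 2400]);
translate([0, 2400, 0]) cube([5500, 100, 2400]);
translate([0, 100, 0]) cube([100, 2300, 2400]);
translate([5400, 100, 0]) cube([100, 2300, 2400]);
translate([2500, 100, 0]) cube([100, 500, 2400]);
translate([2500, 1600, 0]) cube([100, 800, 2400]);


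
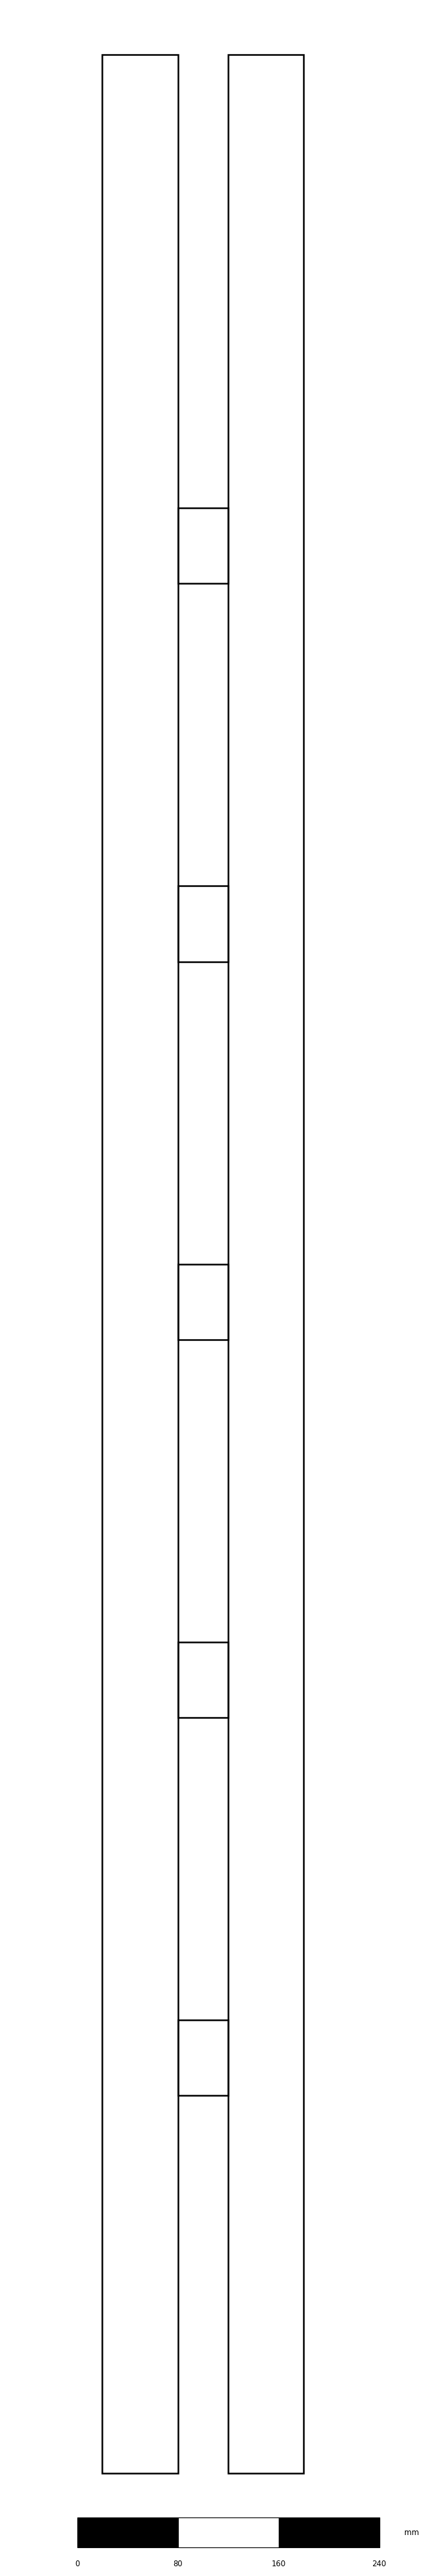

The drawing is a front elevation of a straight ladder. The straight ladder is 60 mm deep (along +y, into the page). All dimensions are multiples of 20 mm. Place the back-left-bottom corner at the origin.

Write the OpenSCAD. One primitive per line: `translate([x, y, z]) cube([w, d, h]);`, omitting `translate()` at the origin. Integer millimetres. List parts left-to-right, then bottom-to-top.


cube([60, 60, 1920]);
translate([60, 0, 300]) cube([40, 60, 60]);
translate([60, 0, 600]) cube([40, 60, 60]);
translate([60, 0, 900]) cube([40, 60, 60]);
translate([60, 0, 1200]) cube([40, 60, 60]);
translate([60, 0, 1500]) cube([40, 60, 60]);
translate([100, 0, 0]) cube([60, 60, 1920]);
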